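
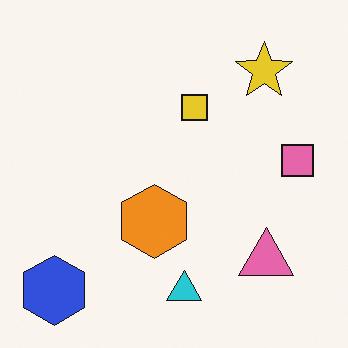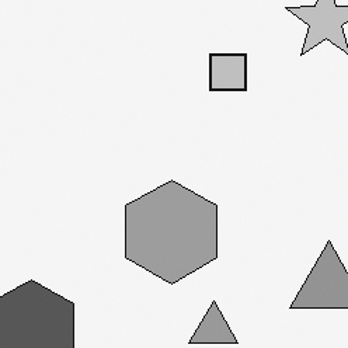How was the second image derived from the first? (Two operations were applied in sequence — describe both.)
The second image is the first converted to grayscale, then cropped slightly and scaled back up.

All color is removed — every shape is now a shade of grey. The visible shapes are larger and the field of view is narrower; shapes near the original edges may be partly or wholly outside the frame — a crop-and-rescale.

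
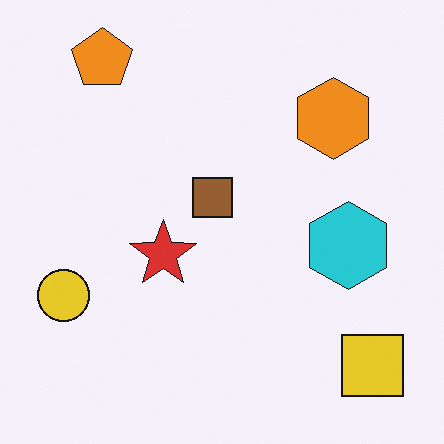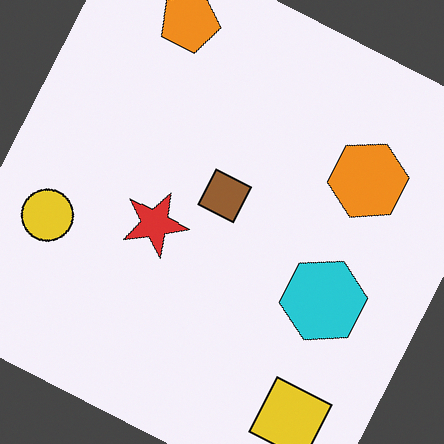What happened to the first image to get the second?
It was rotated clockwise by a clearly visible amount.

Every shape is tilted by the same angle and the image corners show triangular fill wedges — a whole-image rotation by a non-right angle.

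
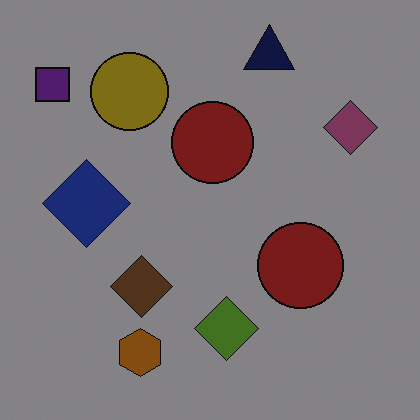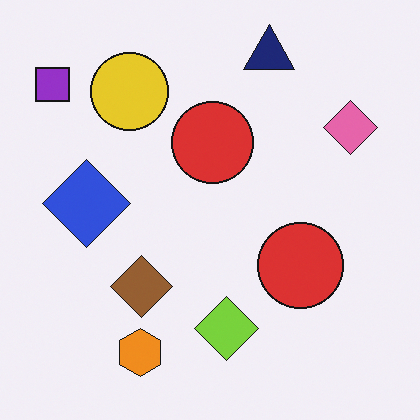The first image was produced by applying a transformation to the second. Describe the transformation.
The first image is the second noticeably darkened.

Every pixel — background and shapes alike — is uniformly darkened.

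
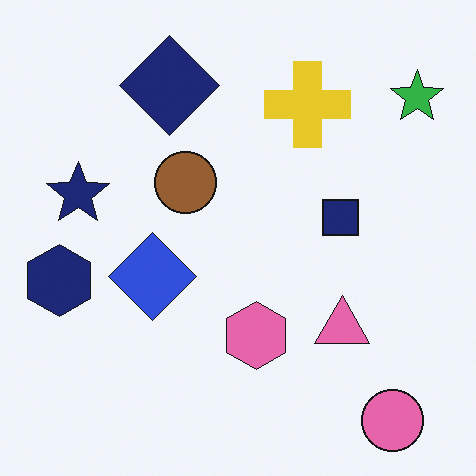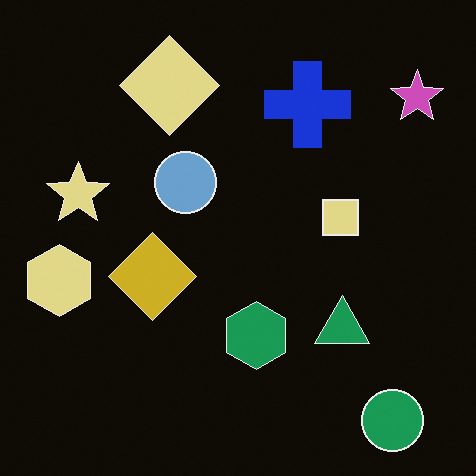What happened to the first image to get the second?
Color-inverted (negative).

The light background has become dark and every shape's color is its complement — a photographic negative.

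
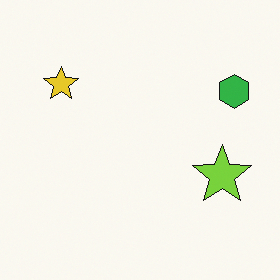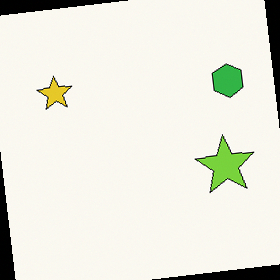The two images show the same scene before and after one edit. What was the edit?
The second image is the first rotated counter-clockwise by a small amount.

Every shape is tilted by the same angle and the image corners show triangular fill wedges — a whole-image rotation by a non-right angle.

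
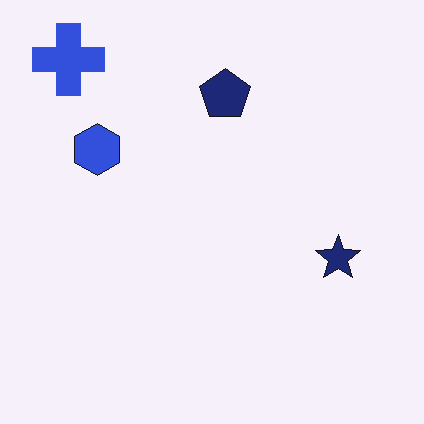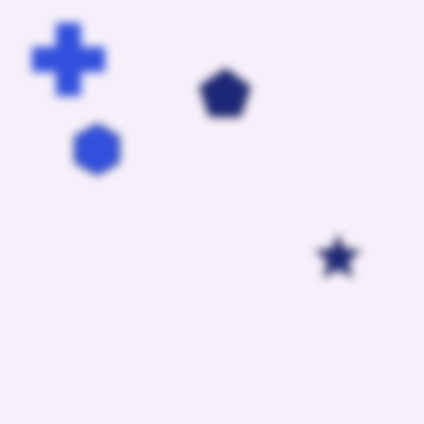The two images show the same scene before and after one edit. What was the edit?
This is the original image noticeably gaussian-blurred.

Shape edges and outlines are uniformly softened across the whole image.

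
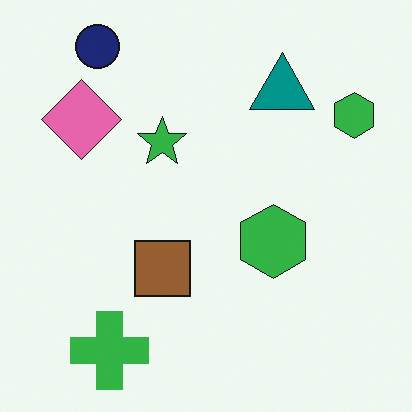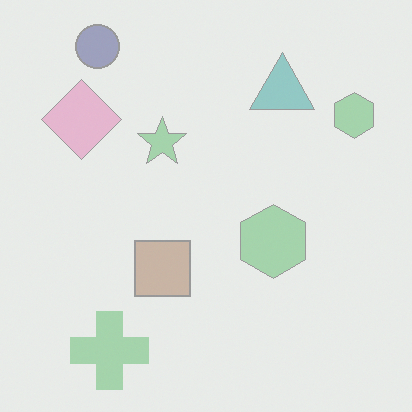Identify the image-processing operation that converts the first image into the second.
The second image is the first given much lower contrast.

Tones are pushed toward mid-grey across the whole image — a global contrast change.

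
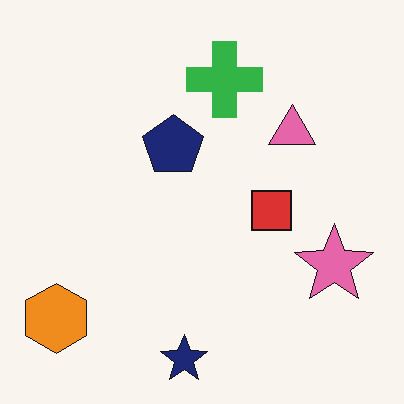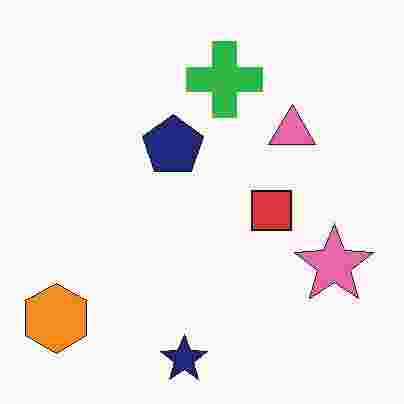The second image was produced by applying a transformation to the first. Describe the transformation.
The second image is the first degraded with heavy JPEG compression.

Blocky 8×8 compression artifacts appear around shape edges and the flat background shows ringing — characteristic JPEG degradation.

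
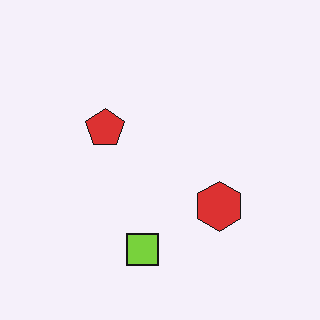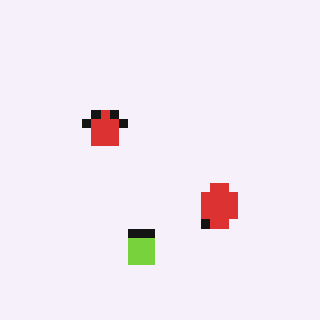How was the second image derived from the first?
Heavily pixelated into large blocks.

Shapes are reduced to large square blocks; fine edges and outlines are lost — a downscale-then-upscale (mosaic) effect.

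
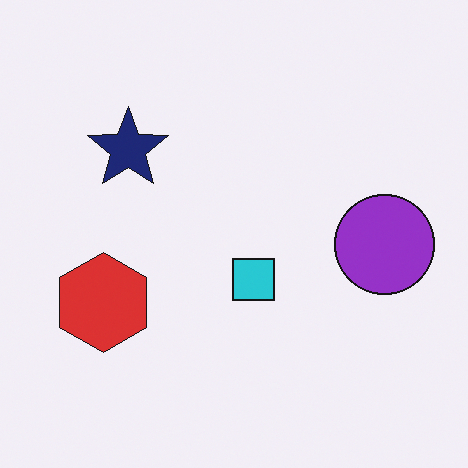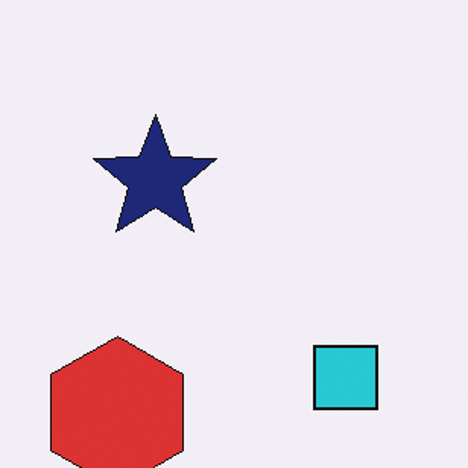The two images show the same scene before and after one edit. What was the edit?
The second image is the first cropped slightly and scaled back up.

The visible shapes are larger and the field of view is narrower; shapes near the original edges may be partly or wholly outside the frame — a crop-and-rescale.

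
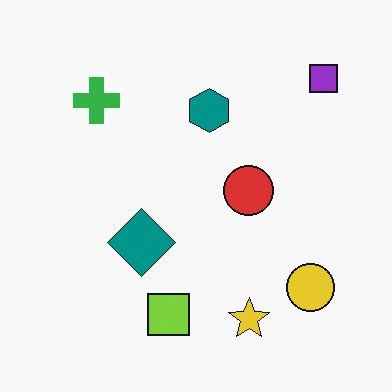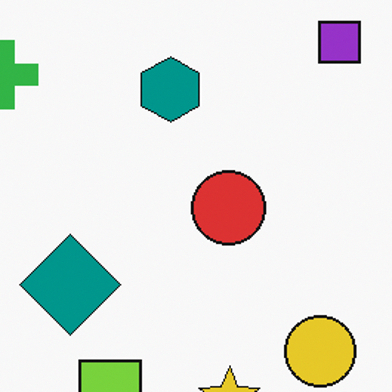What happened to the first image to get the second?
It was cropped to a modestly smaller region and rescaled.

The visible shapes are larger and the field of view is narrower; shapes near the original edges may be partly or wholly outside the frame — a crop-and-rescale.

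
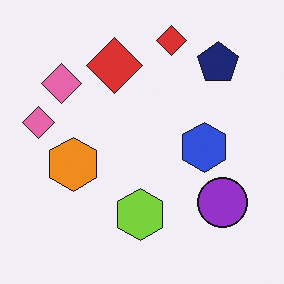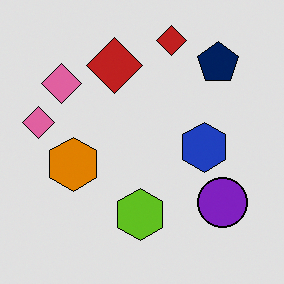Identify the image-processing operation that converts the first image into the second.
This is the original image posterized to a reduced palette.

Each flat color has snapped to a coarser quantized level — most visibly, the near-white background has dropped to a flat grey.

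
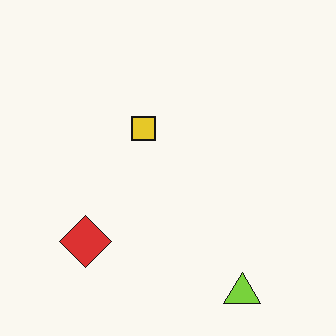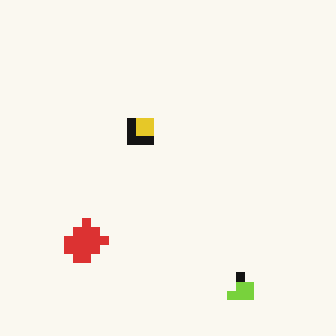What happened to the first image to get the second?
The second image is the first coarsely pixelated.

Shapes are reduced to large square blocks; fine edges and outlines are lost — a downscale-then-upscale (mosaic) effect.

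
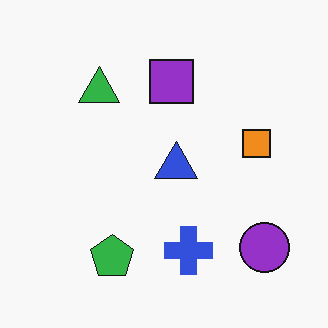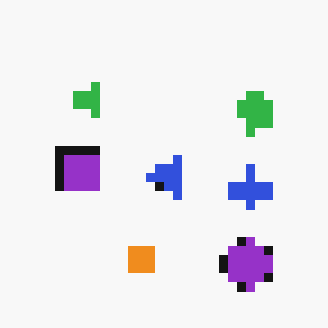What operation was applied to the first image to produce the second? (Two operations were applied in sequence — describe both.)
It was heavily pixelated into large blocks, then transposed (reflected across the top-left ↔ bottom-right diagonal).

Shapes are reduced to large square blocks; fine edges and outlines are lost — a downscale-then-upscale (mosaic) effect. Shapes have swapped their row and column positions — what was in the top-right is now in the bottom-left — a diagonal reflection.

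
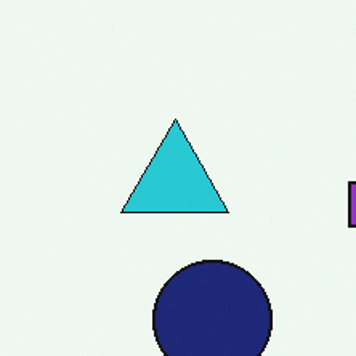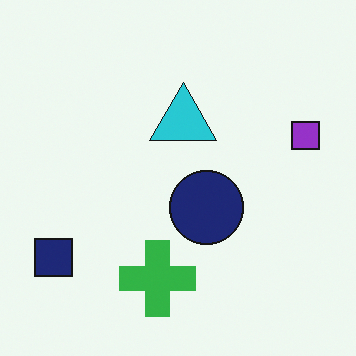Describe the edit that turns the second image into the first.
Cropped slightly and scaled back up.

The visible shapes are larger and the field of view is narrower; shapes near the original edges may be partly or wholly outside the frame — a crop-and-rescale.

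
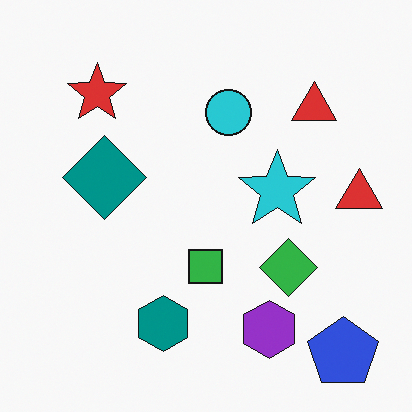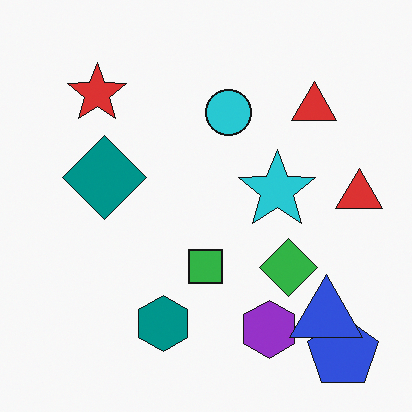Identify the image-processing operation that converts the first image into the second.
It was overlaid with an additional blue triangle.

A blue triangle appears in the second image that is absent from the first.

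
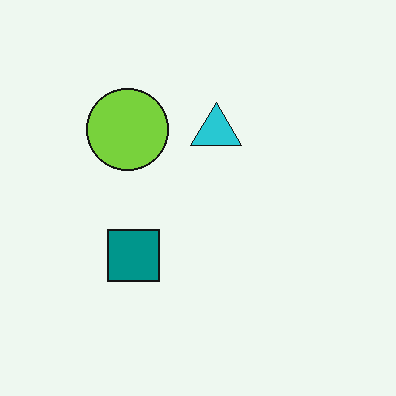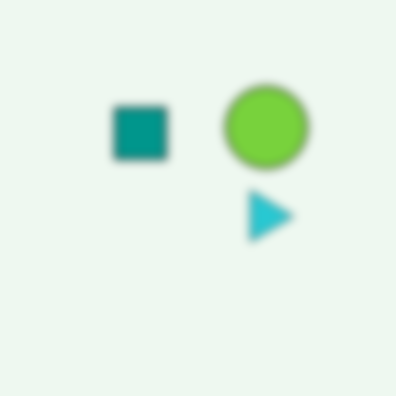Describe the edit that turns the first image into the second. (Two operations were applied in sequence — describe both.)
This is the original image moderately blurred, then rotated 90° clockwise.

Shape edges and outlines are uniformly softened across the whole image. The lime circle sits in the top-left of the first image and the top-right of the second — consistent with a whole-image 90° clockwise rotation.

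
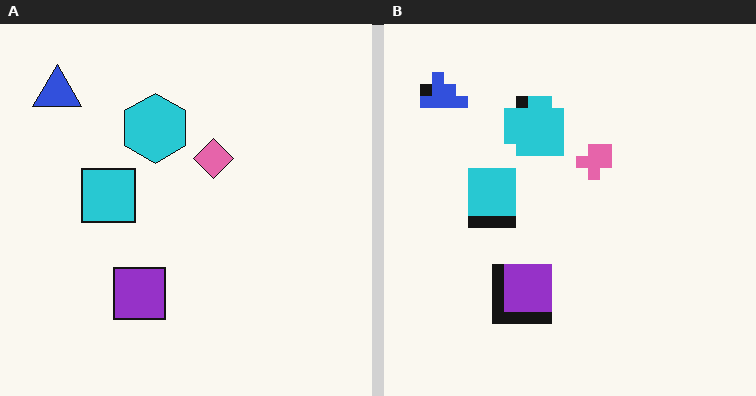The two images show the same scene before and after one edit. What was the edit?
This is the original image heavily pixelated into large blocks.

Shapes are reduced to large square blocks; fine edges and outlines are lost — a downscale-then-upscale (mosaic) effect.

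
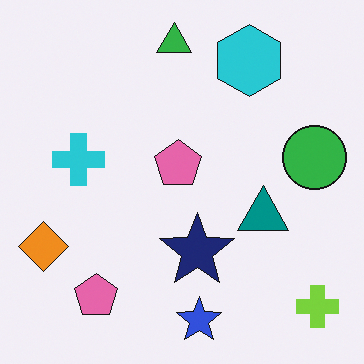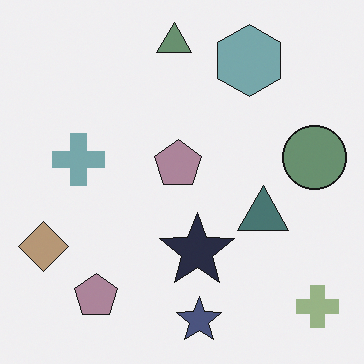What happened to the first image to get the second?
The image was made much more muted (saturation change).

All colors are more muted and greyish — a global saturation change.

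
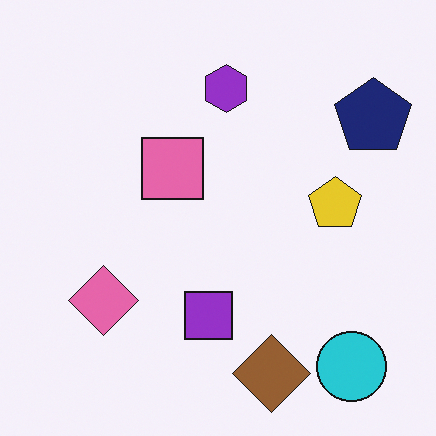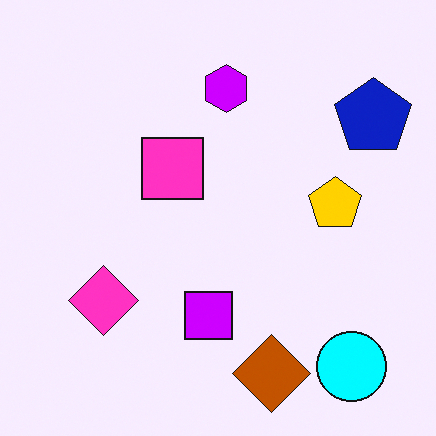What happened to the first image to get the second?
This is the original image heavily oversaturated.

All colors are more vivid — a global saturation change.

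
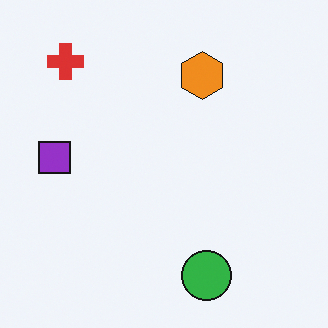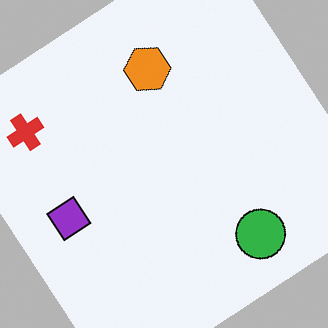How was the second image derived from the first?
This is the original image rotated counter-clockwise by a large amount — several tens of degrees.

Every shape is tilted by the same angle and the image corners show triangular fill wedges — a whole-image rotation by a non-right angle.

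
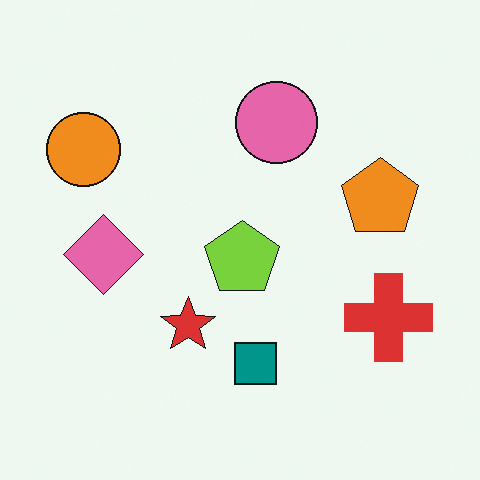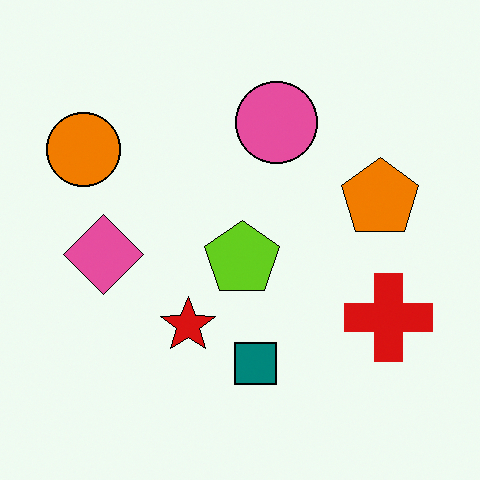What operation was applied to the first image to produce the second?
The second image is the first given slightly increased contrast.

Tones are pushed away from mid-grey across the whole image — a global contrast change.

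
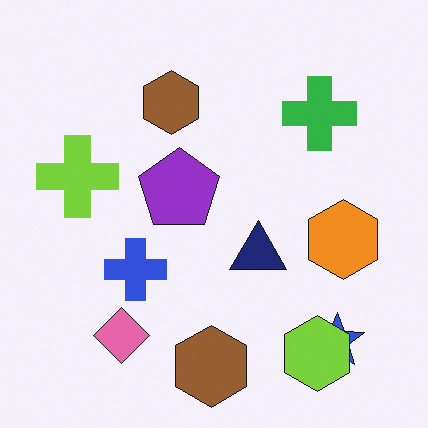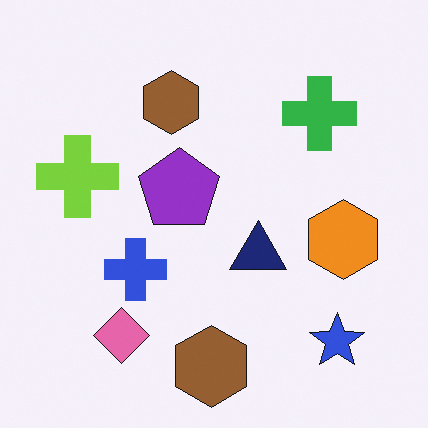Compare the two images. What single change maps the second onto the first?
This is the original image overlaid with an additional lime hexagon.

A lime hexagon appears in the first image that is absent from the second.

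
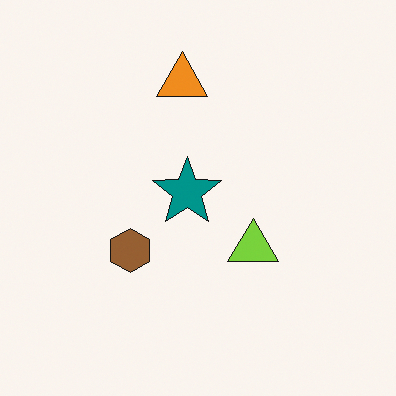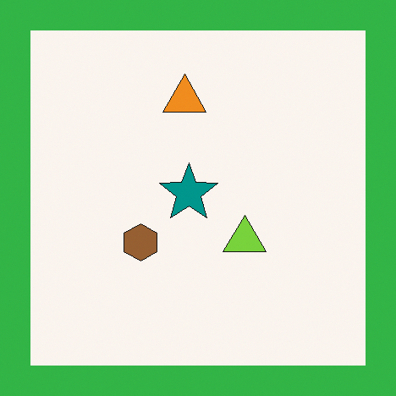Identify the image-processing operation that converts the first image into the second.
The image was framed with a green border.

A solid green frame runs around the edge of the second image, with the content slightly shrunk inside it.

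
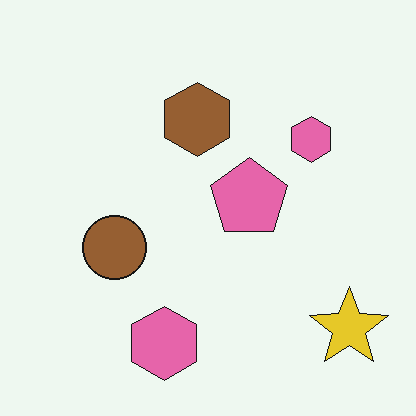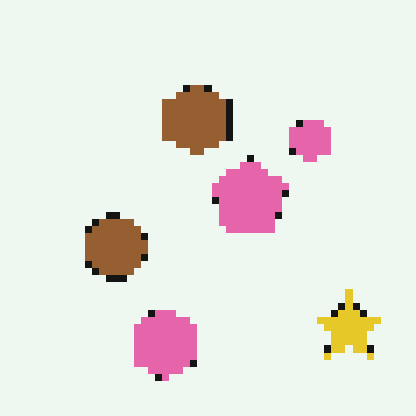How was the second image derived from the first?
This is the original image pixelated into visible square blocks.

Shapes are reduced to large square blocks; fine edges and outlines are lost — a downscale-then-upscale (mosaic) effect.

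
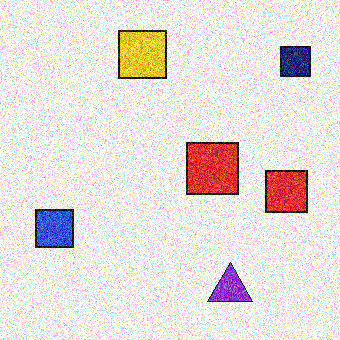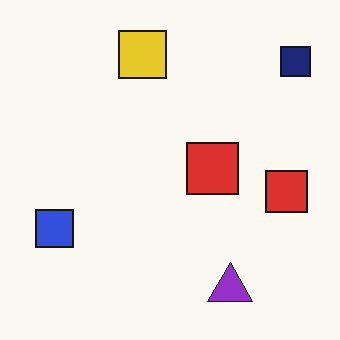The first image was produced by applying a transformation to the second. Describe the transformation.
It was degraded with a thick layer of grain.

Random speckle covers the whole image, including the flat background.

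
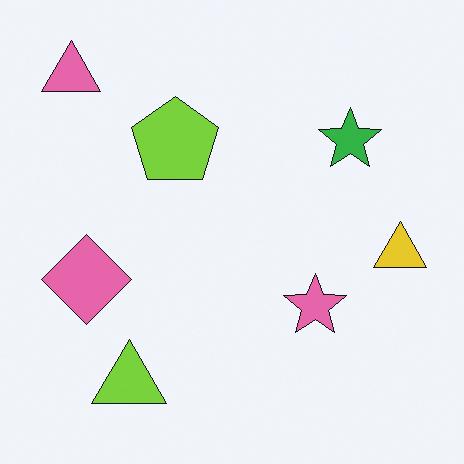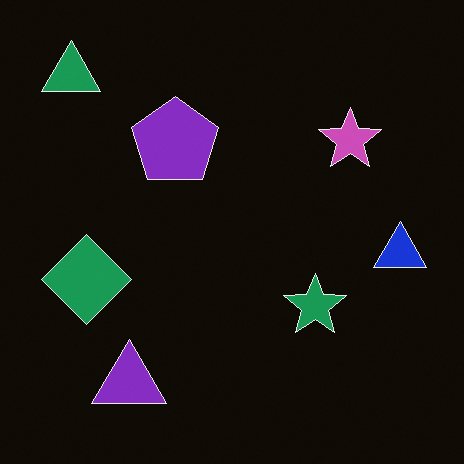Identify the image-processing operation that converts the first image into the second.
The image was color-inverted (negative).

The light background has become dark and every shape's color is its complement — a photographic negative.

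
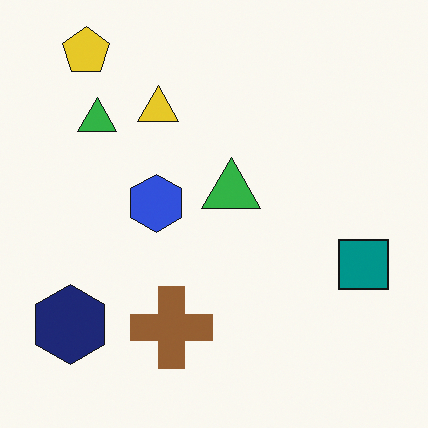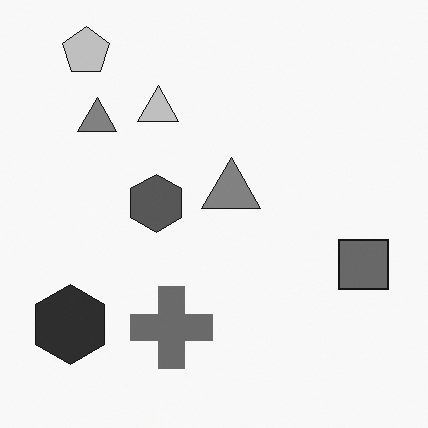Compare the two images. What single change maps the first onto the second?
The image was converted to grayscale.

All color is removed — every shape is now a shade of grey.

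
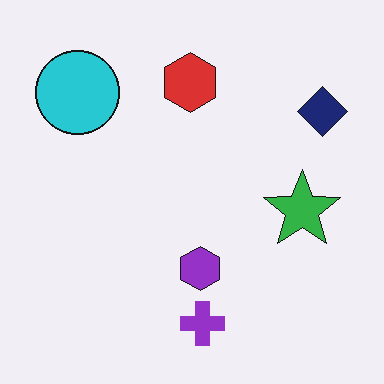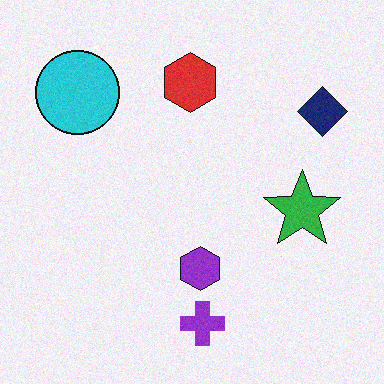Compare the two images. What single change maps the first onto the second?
The image was degraded with subtle gaussian noise.

Random speckle covers the whole image, including the flat background.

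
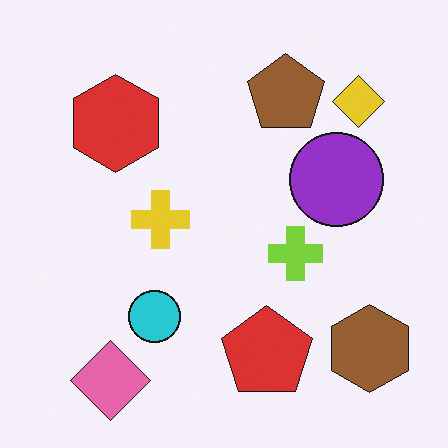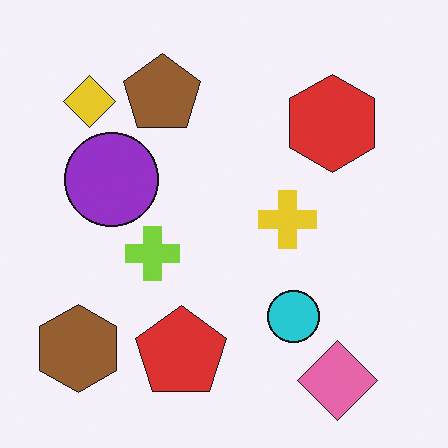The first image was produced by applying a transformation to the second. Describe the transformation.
Flipped horizontally (left ↔ right).

The brown hexagon is in the bottom-left of the second image and the bottom-right of the first — shapes on opposite sides of the vertical midline have swapped in a mirror flip.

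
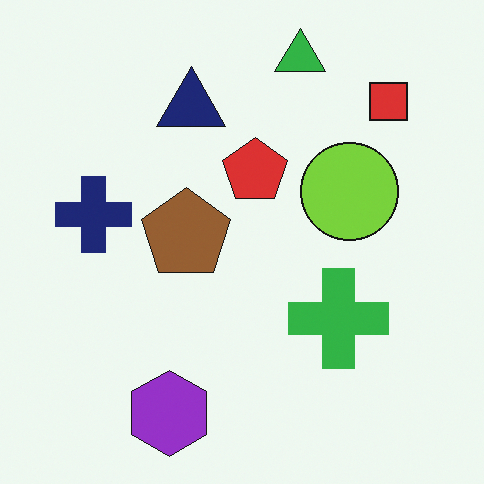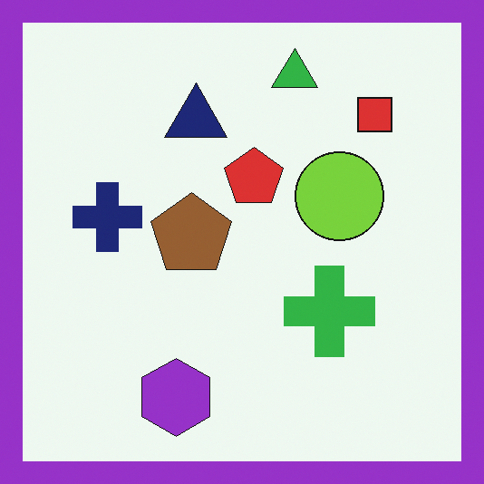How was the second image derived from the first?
The transformation is: framed with a purple border.

A solid purple frame runs around the edge of the second image, with the content slightly shrunk inside it.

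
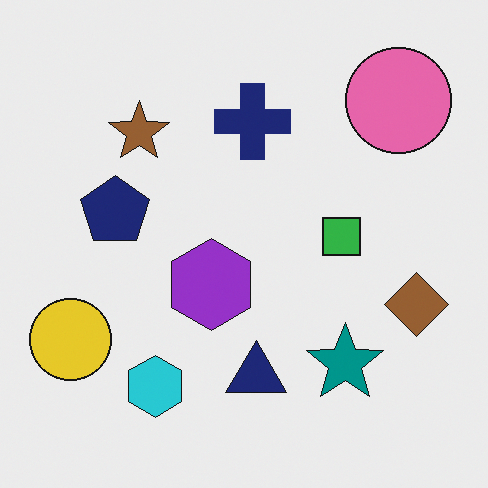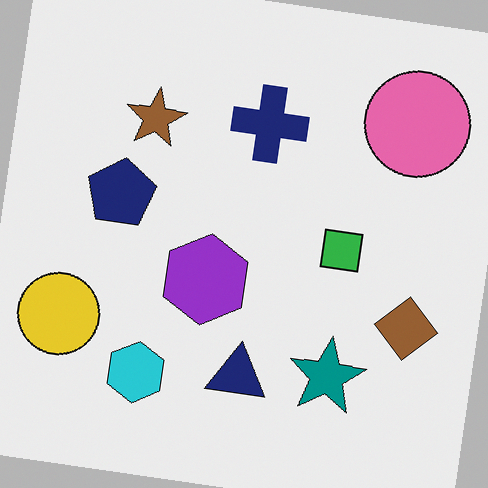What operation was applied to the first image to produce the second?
It was rotated clockwise by a few degrees.

Every shape is tilted by the same angle and the image corners show triangular fill wedges — a whole-image rotation by a non-right angle.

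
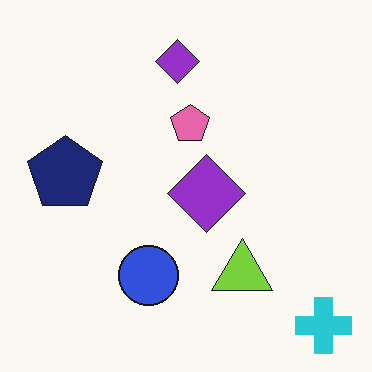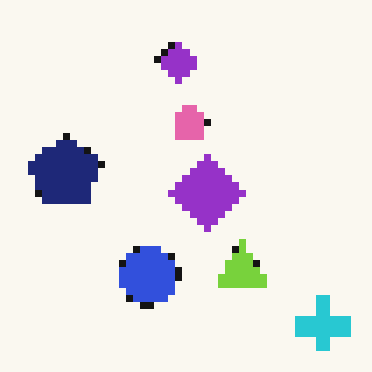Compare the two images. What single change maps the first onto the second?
Moderately pixelated.

Shapes are reduced to large square blocks; fine edges and outlines are lost — a downscale-then-upscale (mosaic) effect.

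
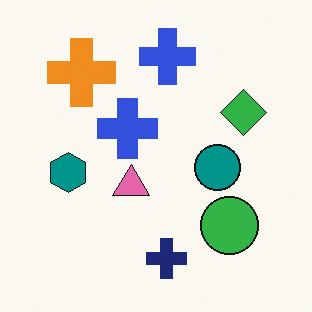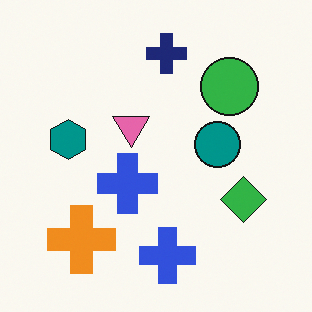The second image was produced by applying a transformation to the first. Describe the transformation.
The image was flipped vertically (top ↔ bottom).

The navy cross is in the bottom of the first image and the top of the second — shapes on opposite sides of the horizontal midline have swapped in a mirror flip.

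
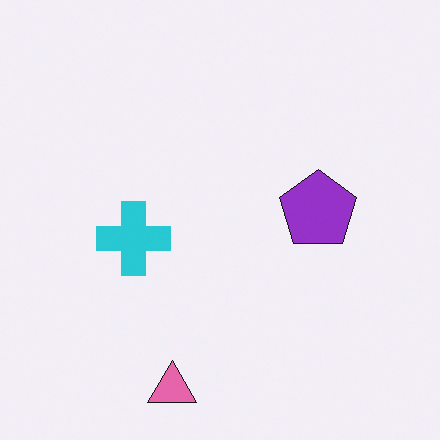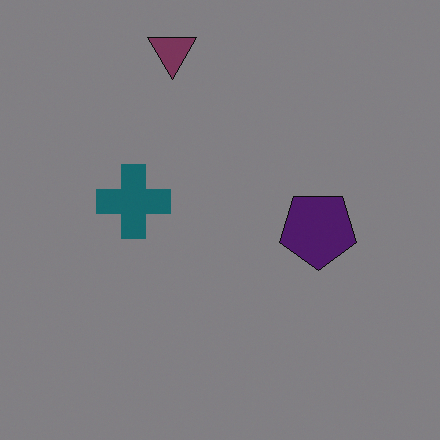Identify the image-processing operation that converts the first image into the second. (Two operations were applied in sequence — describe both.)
The transformation is: substantially darkened, then flipped vertically (top ↔ bottom).

Every pixel — background and shapes alike — is uniformly darkened. The pink triangle is in the bottom of the first image and the top of the second — shapes on opposite sides of the horizontal midline have swapped in a mirror flip.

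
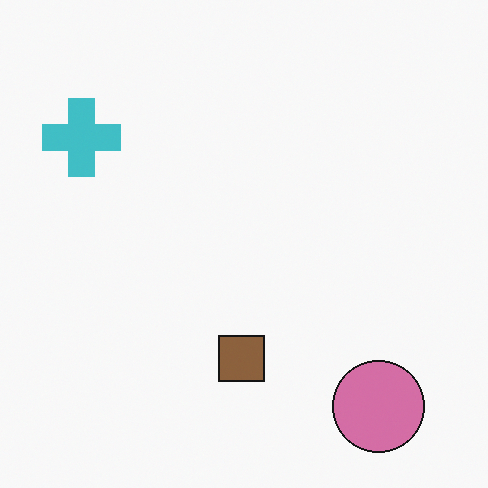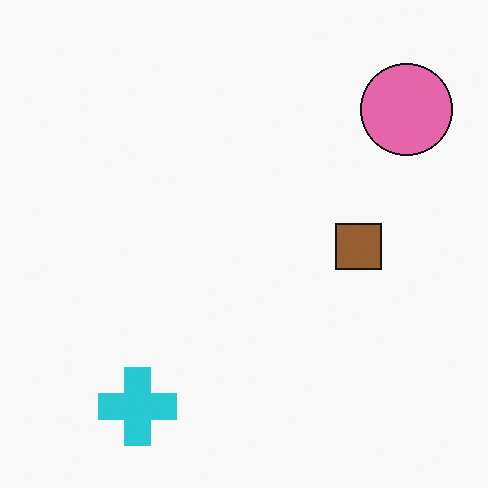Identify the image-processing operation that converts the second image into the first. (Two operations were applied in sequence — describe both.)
This is the original image rotated 90° clockwise, then slightly desaturated.

The pink circle sits in the top-right of the second image and the bottom-right of the first — consistent with a whole-image 90° clockwise rotation. All colors are more muted and greyish — a global saturation change.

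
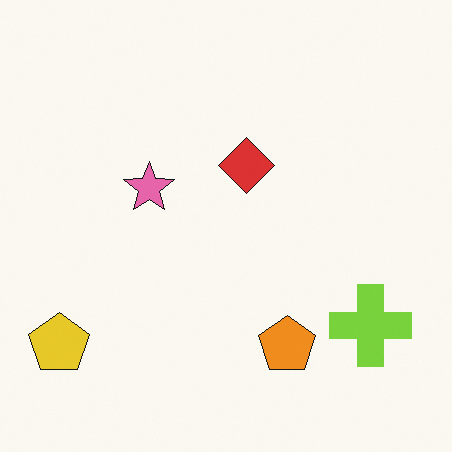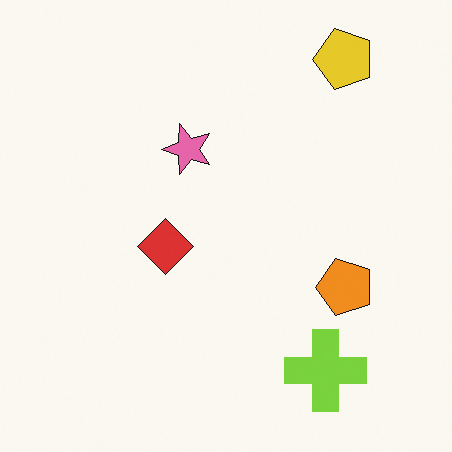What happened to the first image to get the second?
This is the original image transposed (reflected across the top-left ↔ bottom-right diagonal).

Shapes have swapped their row and column positions — what was in the top-right is now in the bottom-left — a diagonal reflection.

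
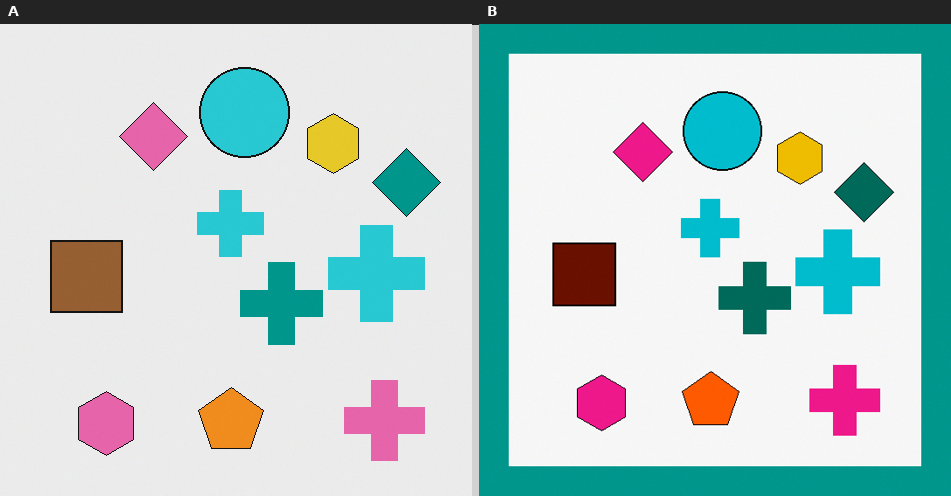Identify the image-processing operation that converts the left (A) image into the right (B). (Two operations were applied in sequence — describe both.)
This is the original image given much higher contrast, then framed with a teal border.

Tones are pushed away from mid-grey across the whole image — a global contrast change. A solid teal frame runs around the edge of the right (B) image, with the content slightly shrunk inside it.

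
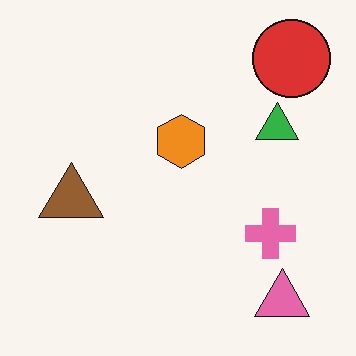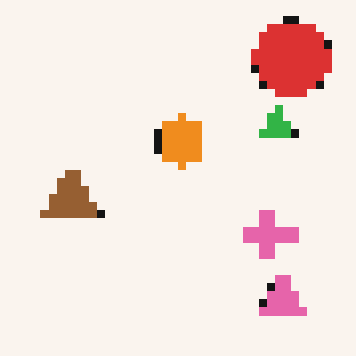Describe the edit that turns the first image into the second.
The transformation is: moderately pixelated.

Shapes are reduced to large square blocks; fine edges and outlines are lost — a downscale-then-upscale (mosaic) effect.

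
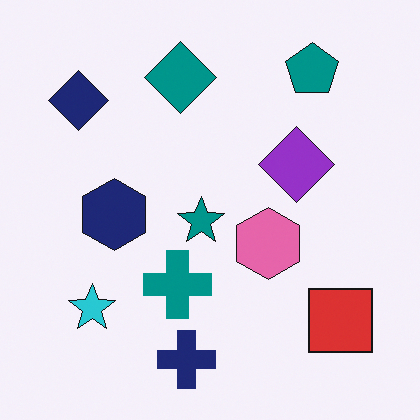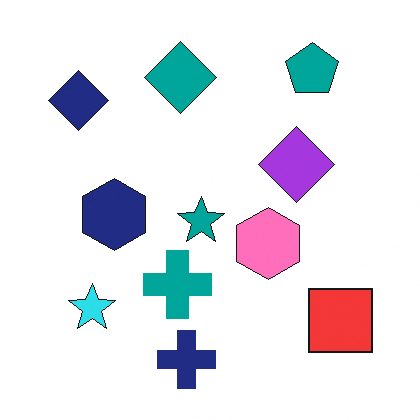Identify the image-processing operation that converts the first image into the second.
This is the original image slightly brightened.

Every pixel — background and shapes alike — is uniformly brightened.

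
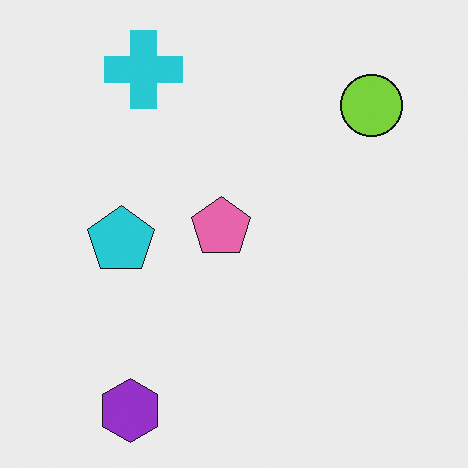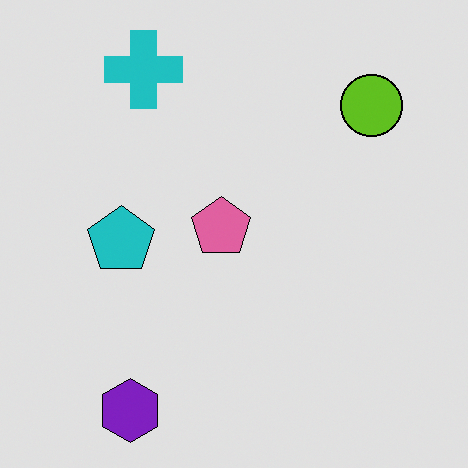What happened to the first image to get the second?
The transformation is: posterized to a reduced palette.

Each flat color has snapped to a coarser quantized level — most visibly, the near-white background has dropped to a flat grey.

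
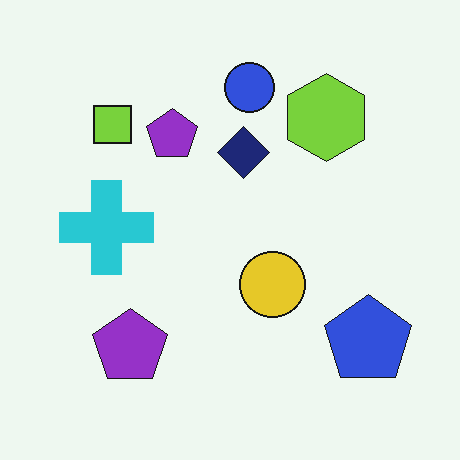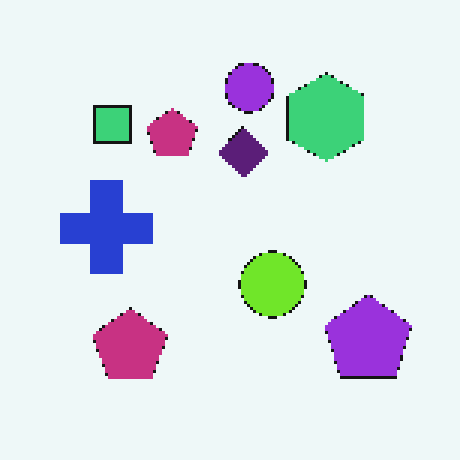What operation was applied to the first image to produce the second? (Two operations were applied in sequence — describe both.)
The image was hue-shifted slightly, then lightly pixelated (a mild mosaic effect).

Every shape's color has rotated by the same amount around the hue wheel — a uniform hue shift. Shapes are reduced to large square blocks; fine edges and outlines are lost — a downscale-then-upscale (mosaic) effect.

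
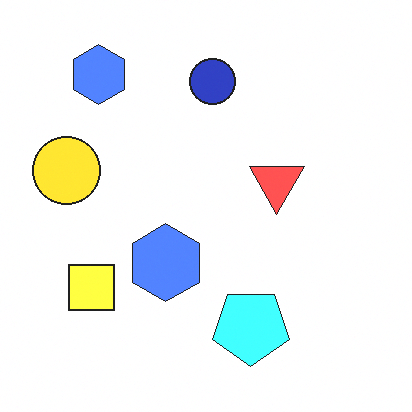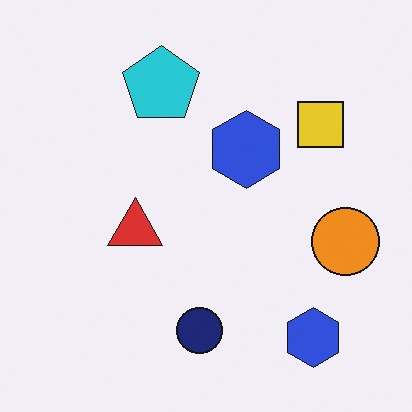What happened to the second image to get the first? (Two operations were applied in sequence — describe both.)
The first image is the second rotated 180°, then substantially brightened.

The orange circle sits in the right of the second image and the left of the first — consistent with a whole-image 180° rotation. Every pixel — background and shapes alike — is uniformly brightened.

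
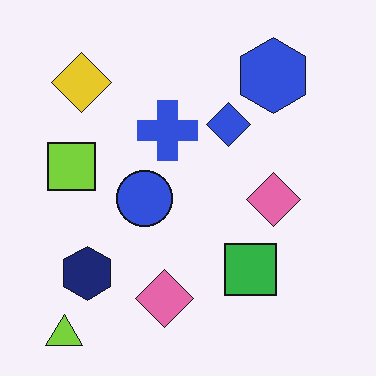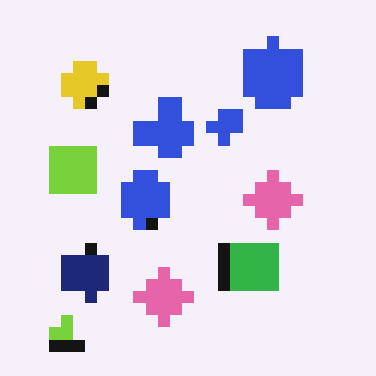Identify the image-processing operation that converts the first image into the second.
The image was heavily pixelated into large blocks.

Shapes are reduced to large square blocks; fine edges and outlines are lost — a downscale-then-upscale (mosaic) effect.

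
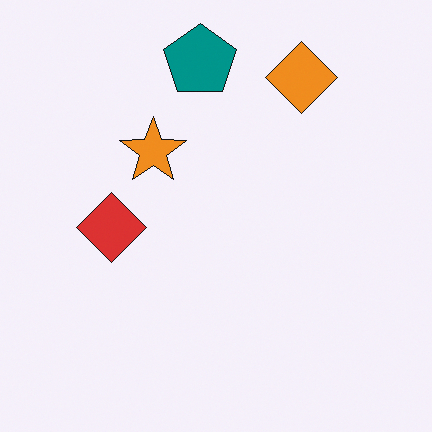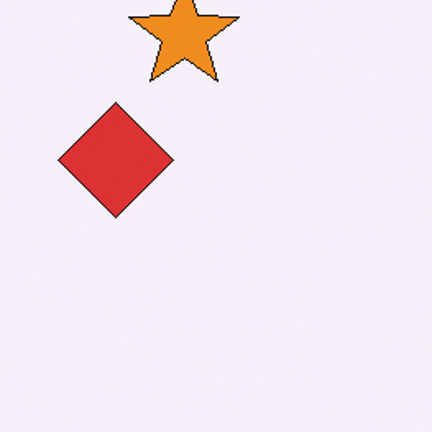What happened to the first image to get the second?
The second image is the first cropped to a noticeably smaller region and rescaled.

The visible shapes are larger and the field of view is narrower; shapes near the original edges may be partly or wholly outside the frame — a crop-and-rescale.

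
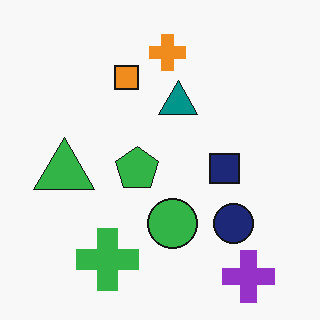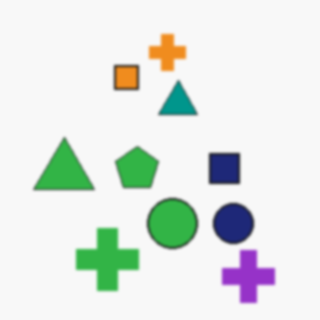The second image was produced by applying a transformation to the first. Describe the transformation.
The transformation is: slightly softened.

Shape edges and outlines are uniformly softened across the whole image.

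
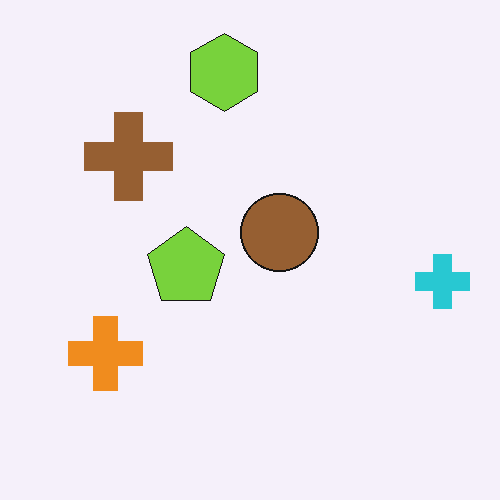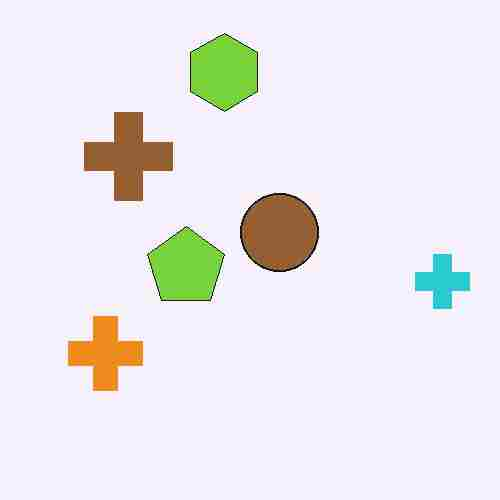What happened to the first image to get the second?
The second image is the first degraded with heavy JPEG compression.

Blocky 8×8 compression artifacts appear around shape edges and the flat background shows ringing — characteristic JPEG degradation.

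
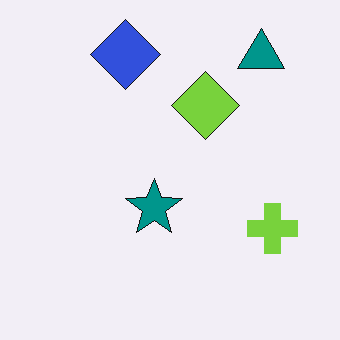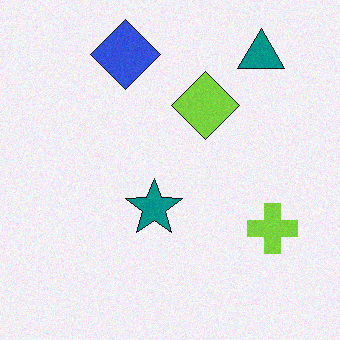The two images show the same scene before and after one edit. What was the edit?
The image was degraded with light additive noise.

Random speckle covers the whole image, including the flat background.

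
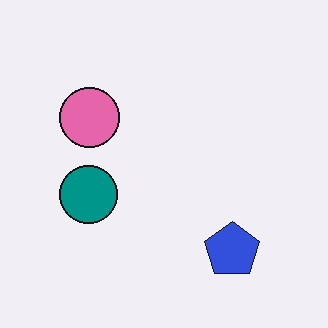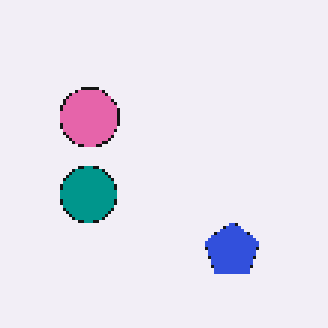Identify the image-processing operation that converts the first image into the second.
Lightly pixelated (a mild mosaic effect).

Shapes are reduced to large square blocks; fine edges and outlines are lost — a downscale-then-upscale (mosaic) effect.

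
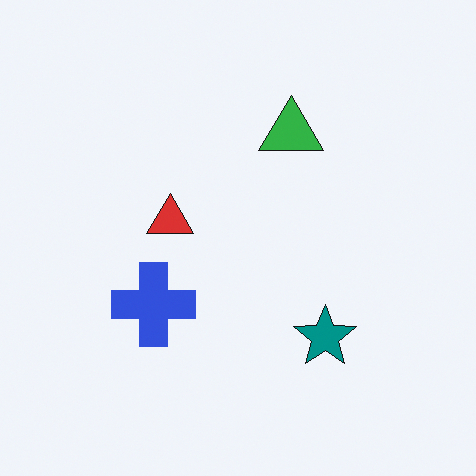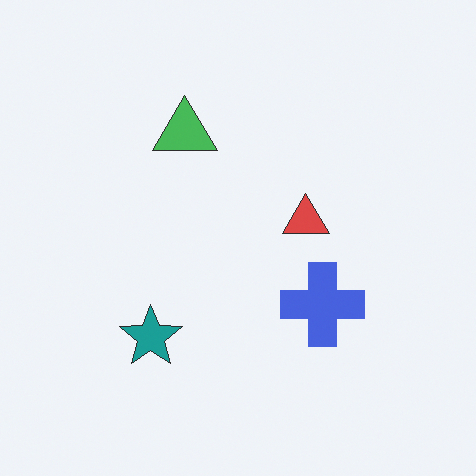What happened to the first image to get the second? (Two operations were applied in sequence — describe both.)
The transformation is: flipped horizontally (left ↔ right), then given slightly reduced contrast.

The teal star is in the bottom-right of the first image and the bottom-left of the second — shapes on opposite sides of the vertical midline have swapped in a mirror flip. Tones are pushed toward mid-grey across the whole image — a global contrast change.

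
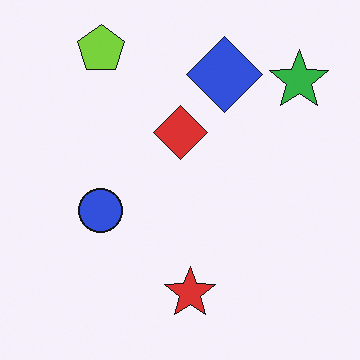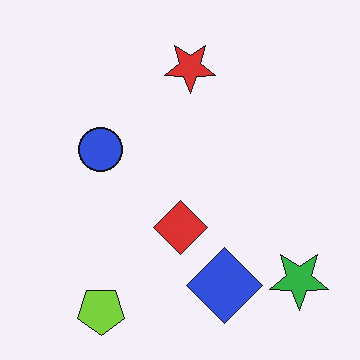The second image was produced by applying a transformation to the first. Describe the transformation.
The second image is the first flipped vertically (top ↔ bottom).

The lime pentagon is in the top-left of the first image and the bottom-left of the second — shapes on opposite sides of the horizontal midline have swapped in a mirror flip.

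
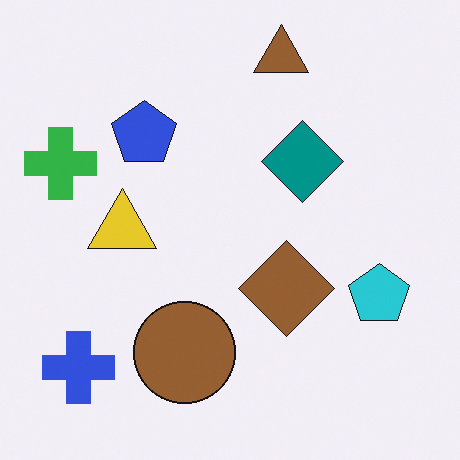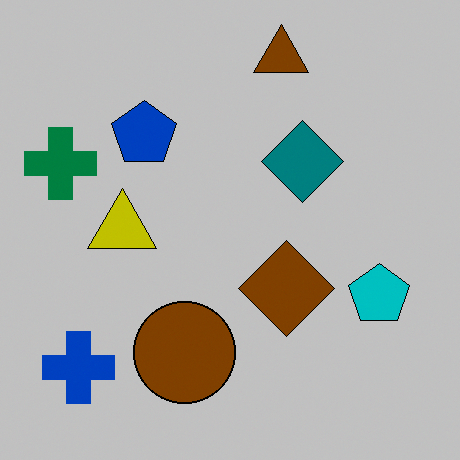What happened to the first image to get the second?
This is the original image heavily posterized to just a handful of flat colors.

Each flat color has snapped to a coarser quantized level — most visibly, the near-white background has dropped to a flat grey.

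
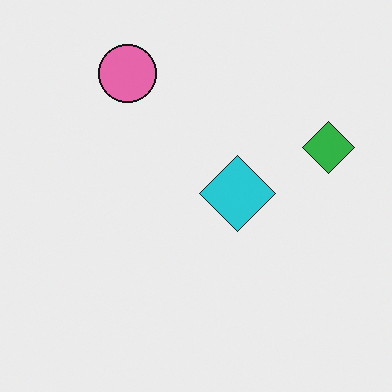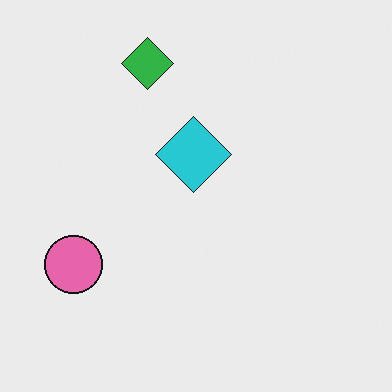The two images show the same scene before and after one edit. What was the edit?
The second image is the first rotated 90° counter-clockwise.

The pink circle sits in the top-left of the first image and the bottom-left of the second — consistent with a whole-image 90° counter-clockwise rotation.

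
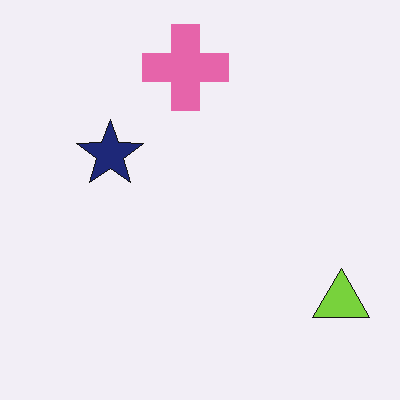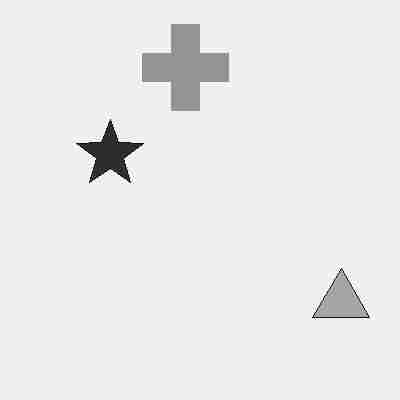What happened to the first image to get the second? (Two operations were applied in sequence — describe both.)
The transformation is: converted to grayscale, then degraded with heavy JPEG compression.

All color is removed — every shape is now a shade of grey. Blocky 8×8 compression artifacts appear around shape edges and the flat background shows ringing — characteristic JPEG degradation.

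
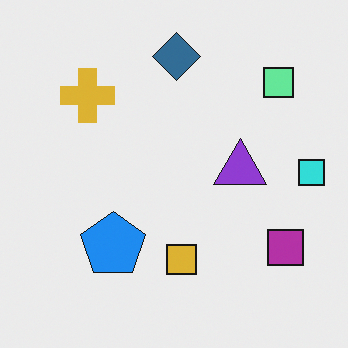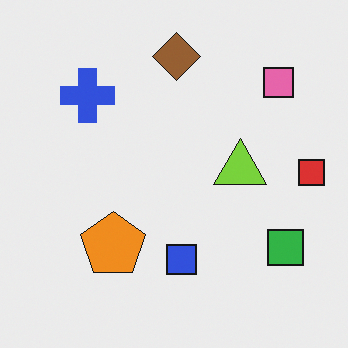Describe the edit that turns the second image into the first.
The transformation is: hue-shifted by a large amount.

Every shape's color has rotated by the same amount around the hue wheel — a uniform hue shift.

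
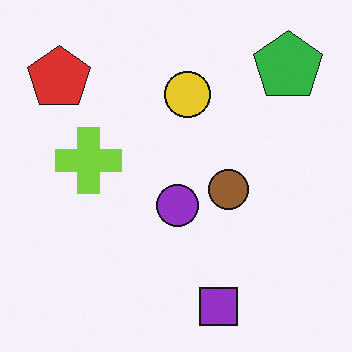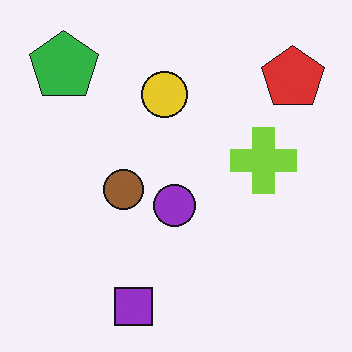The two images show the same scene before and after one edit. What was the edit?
The image was flipped horizontally (left ↔ right).

The red pentagon is in the top-left of the first image and the top-right of the second — shapes on opposite sides of the vertical midline have swapped in a mirror flip.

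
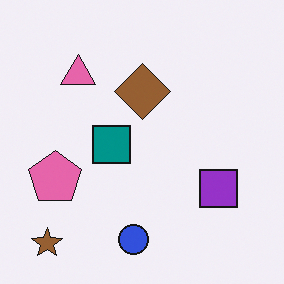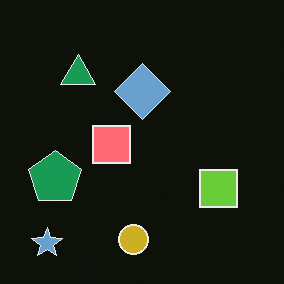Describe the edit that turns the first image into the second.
This is the original image color-inverted (negative).

The light background has become dark and every shape's color is its complement — a photographic negative.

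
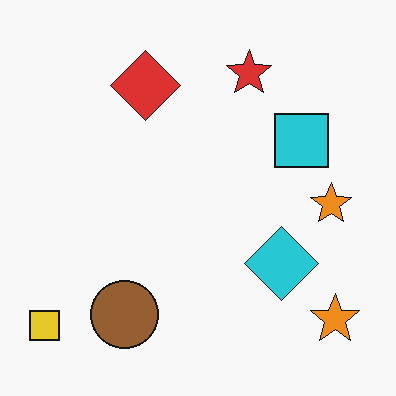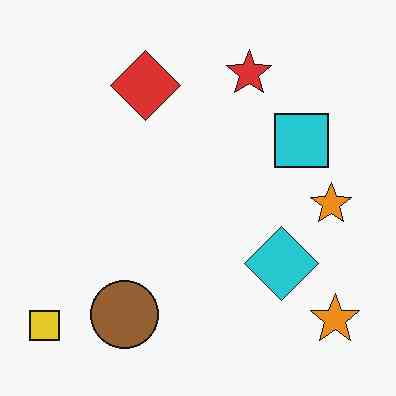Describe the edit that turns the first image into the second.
The image was JPEG-compressed with visible artifacts.

Blocky 8×8 compression artifacts appear around shape edges and the flat background shows ringing — characteristic JPEG degradation.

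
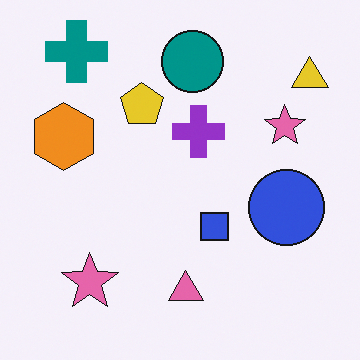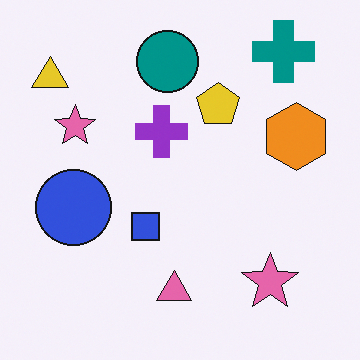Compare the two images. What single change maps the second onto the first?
It was flipped horizontally (left ↔ right).

The yellow triangle is in the top-left of the second image and the top-right of the first — shapes on opposite sides of the vertical midline have swapped in a mirror flip.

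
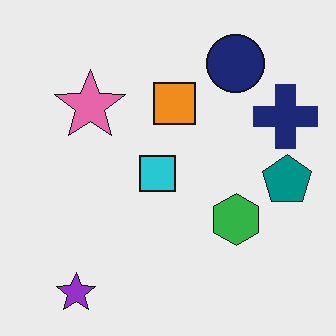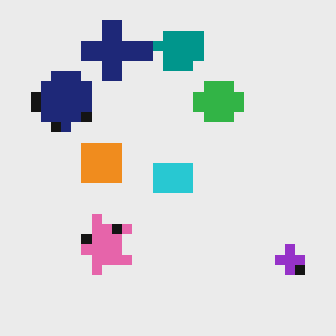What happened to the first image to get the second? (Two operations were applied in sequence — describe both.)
The transformation is: rotated 90° counter-clockwise, then coarsely pixelated.

The purple star sits in the bottom-left of the first image and the bottom-right of the second — consistent with a whole-image 90° counter-clockwise rotation. Shapes are reduced to large square blocks; fine edges and outlines are lost — a downscale-then-upscale (mosaic) effect.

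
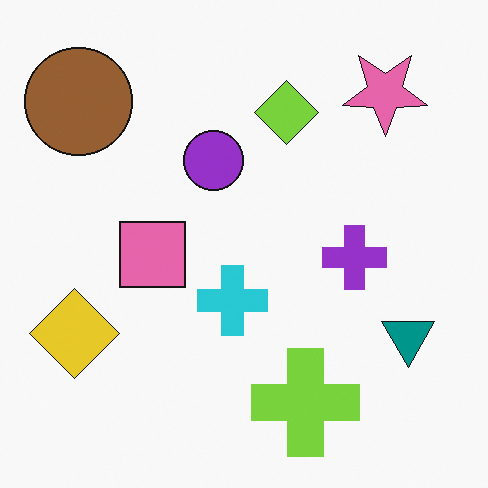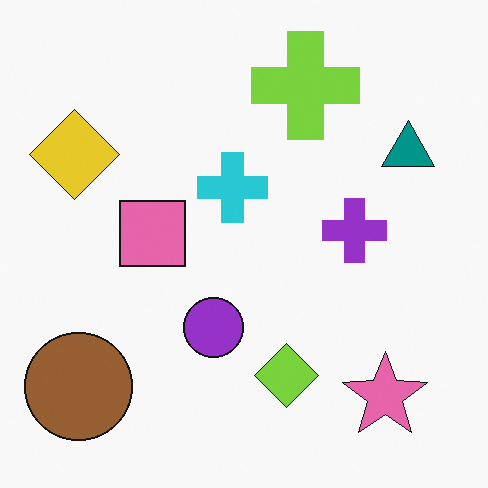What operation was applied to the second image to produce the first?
The transformation is: flipped vertically (top ↔ bottom).

The lime cross is in the top of the second image and the bottom of the first — shapes on opposite sides of the horizontal midline have swapped in a mirror flip.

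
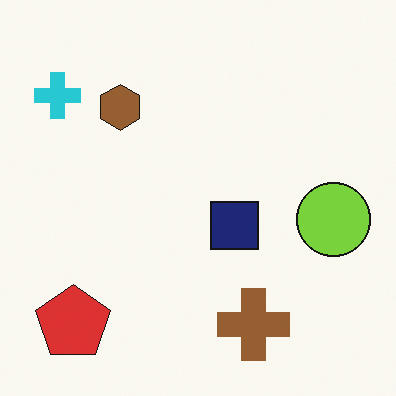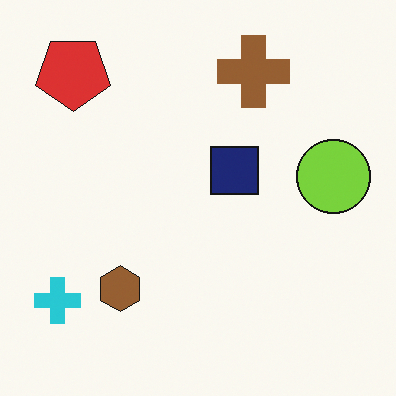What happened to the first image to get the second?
It was flipped vertically (top ↔ bottom).

The brown cross is in the bottom of the first image and the top of the second — shapes on opposite sides of the horizontal midline have swapped in a mirror flip.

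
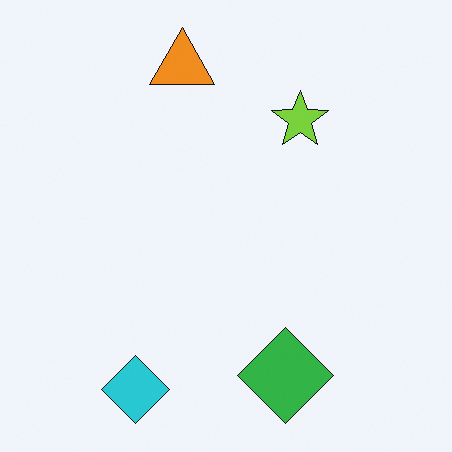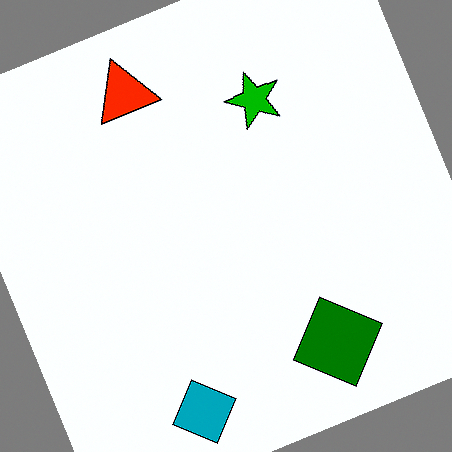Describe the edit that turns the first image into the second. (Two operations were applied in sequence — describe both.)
Rotated counter-clockwise by a moderate amount, then boosted in contrast.

Every shape is tilted by the same angle and the image corners show triangular fill wedges — a whole-image rotation by a non-right angle. Tones are pushed away from mid-grey across the whole image — a global contrast change.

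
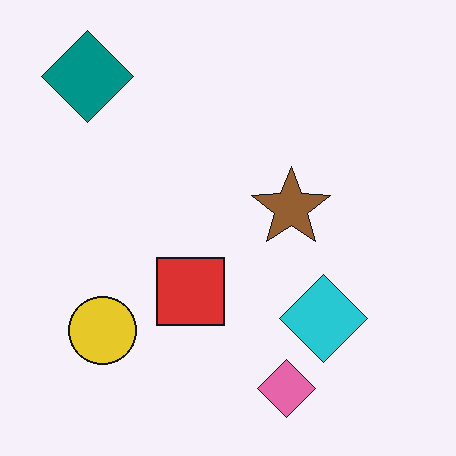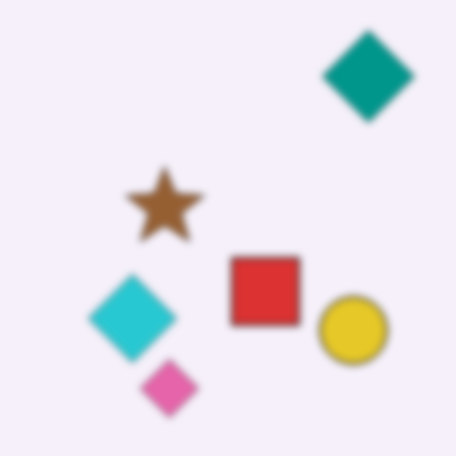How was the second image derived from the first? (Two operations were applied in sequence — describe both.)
Flipped horizontally (left ↔ right), then noticeably gaussian-blurred.

The teal diamond is in the top-left of the first image and the top-right of the second — shapes on opposite sides of the vertical midline have swapped in a mirror flip. Shape edges and outlines are uniformly softened across the whole image.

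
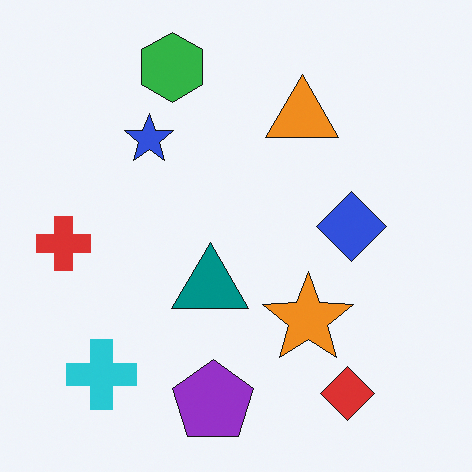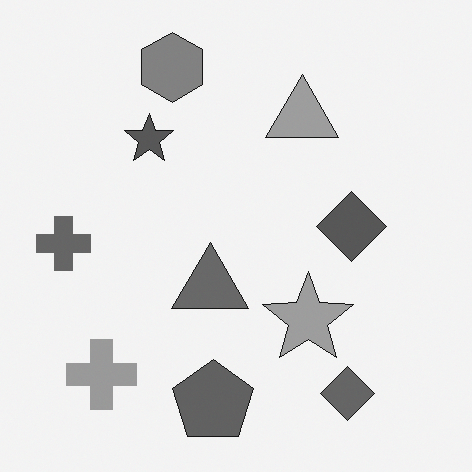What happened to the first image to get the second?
The image was converted to grayscale.

All color is removed — every shape is now a shade of grey.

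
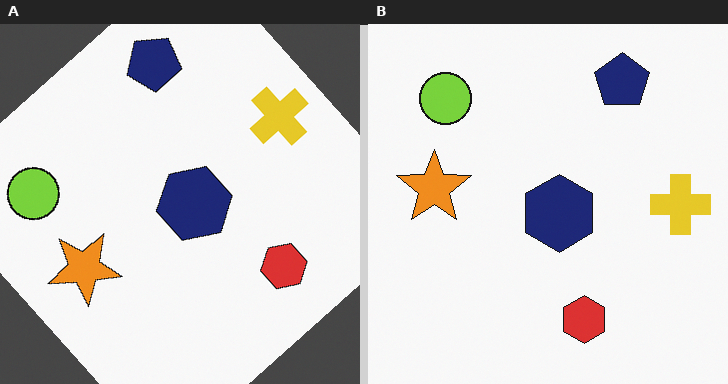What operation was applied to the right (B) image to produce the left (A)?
Rotated counter-clockwise by a large amount — several tens of degrees.

Every shape is tilted by the same angle and the image corners show triangular fill wedges — a whole-image rotation by a non-right angle.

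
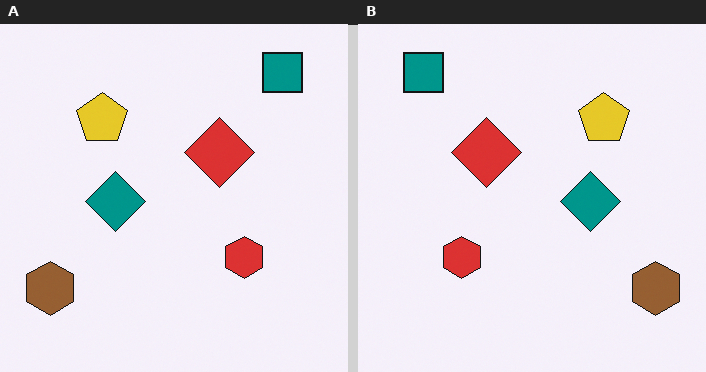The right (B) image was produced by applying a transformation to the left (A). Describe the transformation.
The transformation is: flipped horizontally (left ↔ right).

The brown hexagon is in the bottom-left of the left (A) image and the bottom-right of the right (B) — shapes on opposite sides of the vertical midline have swapped in a mirror flip.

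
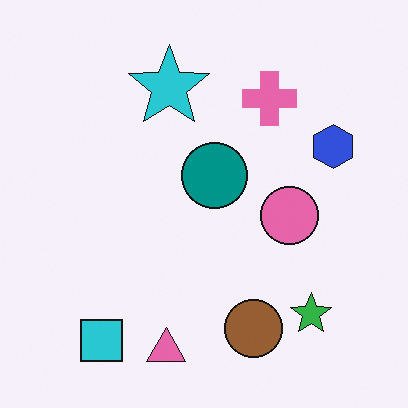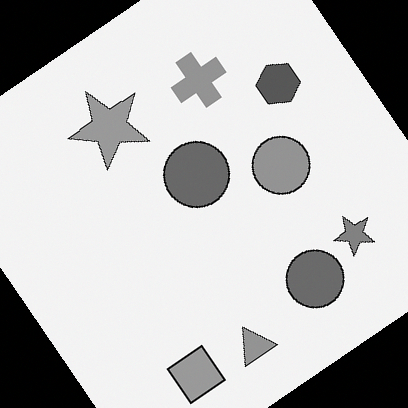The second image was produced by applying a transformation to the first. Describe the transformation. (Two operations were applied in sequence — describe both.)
The image was converted to grayscale, then rotated counter-clockwise by a large amount — several tens of degrees.

All color is removed — every shape is now a shade of grey. Every shape is tilted by the same angle and the image corners show triangular fill wedges — a whole-image rotation by a non-right angle.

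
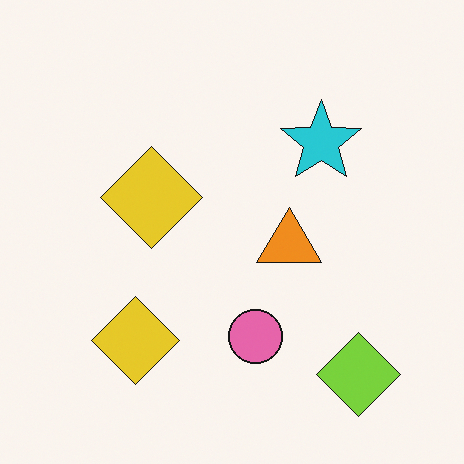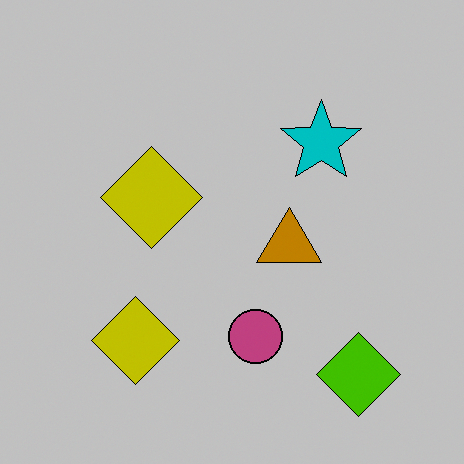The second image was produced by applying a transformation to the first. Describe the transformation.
It was aggressively posterized.

Each flat color has snapped to a coarser quantized level — most visibly, the near-white background has dropped to a flat grey.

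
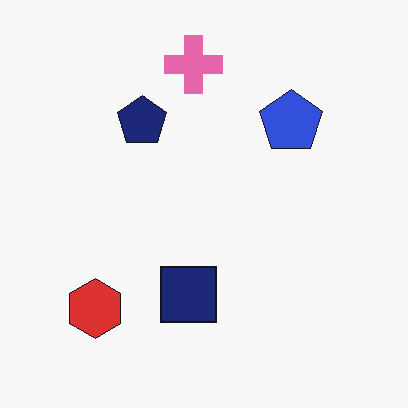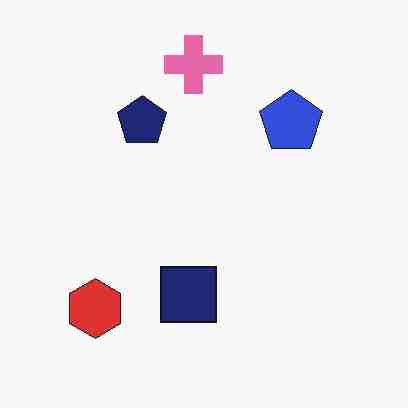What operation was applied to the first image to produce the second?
This is the original image heavily JPEG-compressed with obvious blocking artifacts.

Blocky 8×8 compression artifacts appear around shape edges and the flat background shows ringing — characteristic JPEG degradation.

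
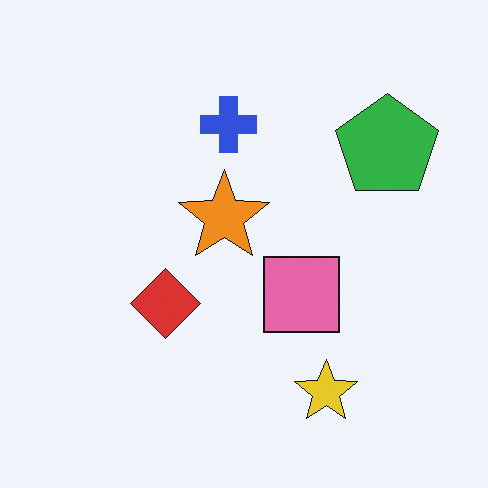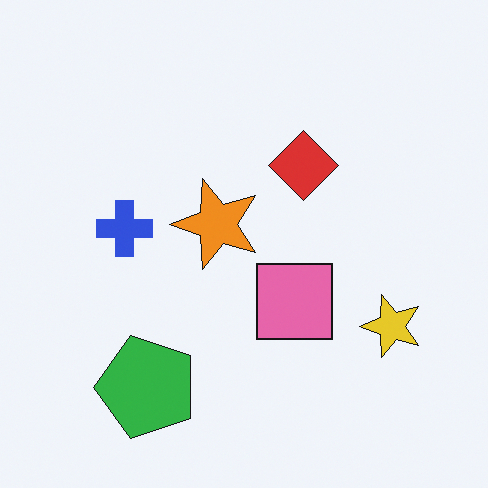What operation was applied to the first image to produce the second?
Transposed (reflected across the top-left ↔ bottom-right diagonal).

Shapes have swapped their row and column positions — what was in the top-right is now in the bottom-left — a diagonal reflection.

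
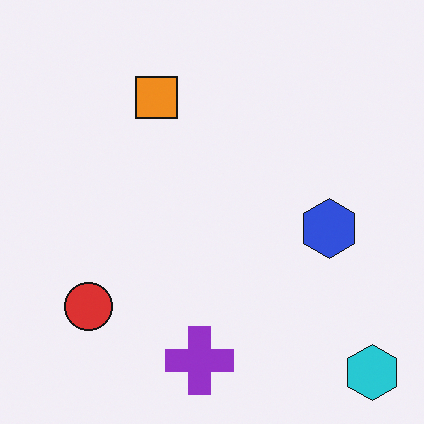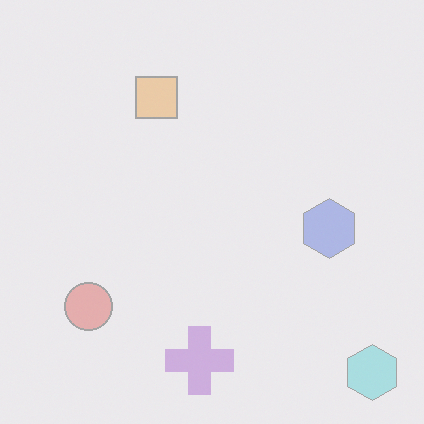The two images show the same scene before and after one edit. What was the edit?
This is the original image washed out (contrast reduced).

Tones are pushed toward mid-grey across the whole image — a global contrast change.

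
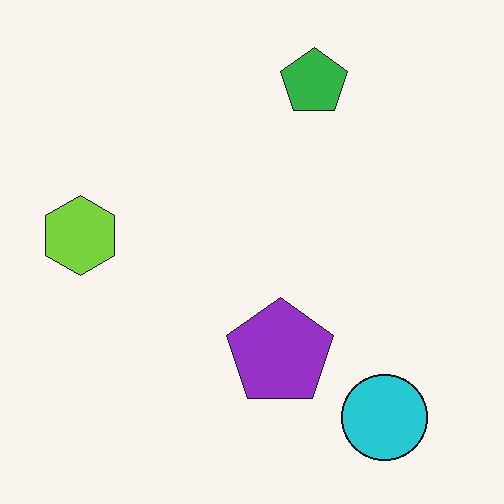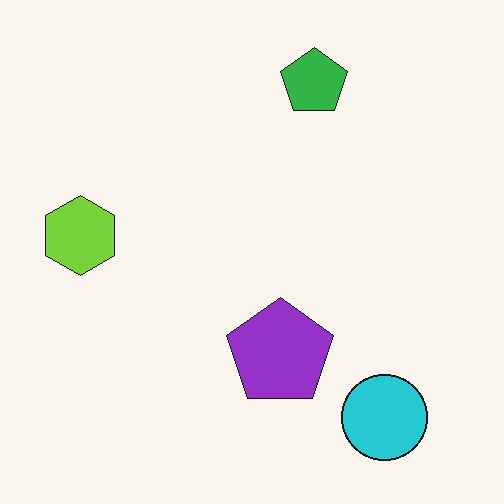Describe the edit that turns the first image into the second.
The image was JPEG-compressed with visible artifacts.

Blocky 8×8 compression artifacts appear around shape edges and the flat background shows ringing — characteristic JPEG degradation.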